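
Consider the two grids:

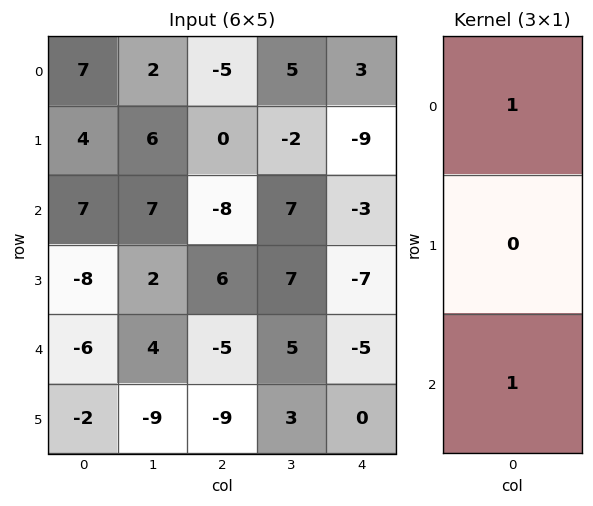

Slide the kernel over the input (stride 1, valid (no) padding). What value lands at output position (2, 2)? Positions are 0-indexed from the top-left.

The receptive field on the input at this output position is [-8 / 6 / -5]. Elementwise product with the kernel and sum: -8·1 + -5·1.

-13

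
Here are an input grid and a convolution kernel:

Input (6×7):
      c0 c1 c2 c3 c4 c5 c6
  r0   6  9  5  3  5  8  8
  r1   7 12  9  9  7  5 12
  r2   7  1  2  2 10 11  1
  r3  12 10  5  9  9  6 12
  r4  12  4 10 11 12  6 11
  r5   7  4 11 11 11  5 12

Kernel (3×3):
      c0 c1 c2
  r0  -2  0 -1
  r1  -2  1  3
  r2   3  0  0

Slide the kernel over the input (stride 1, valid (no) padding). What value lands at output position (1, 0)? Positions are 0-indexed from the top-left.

The receptive field on the input at this output position is [7 12 9 / 7 1 2 / 12 10 5]. Elementwise product with the kernel and sum: 7·-2 + 9·-1 + 7·-2 + 1·1 + 2·3 + 12·3.

6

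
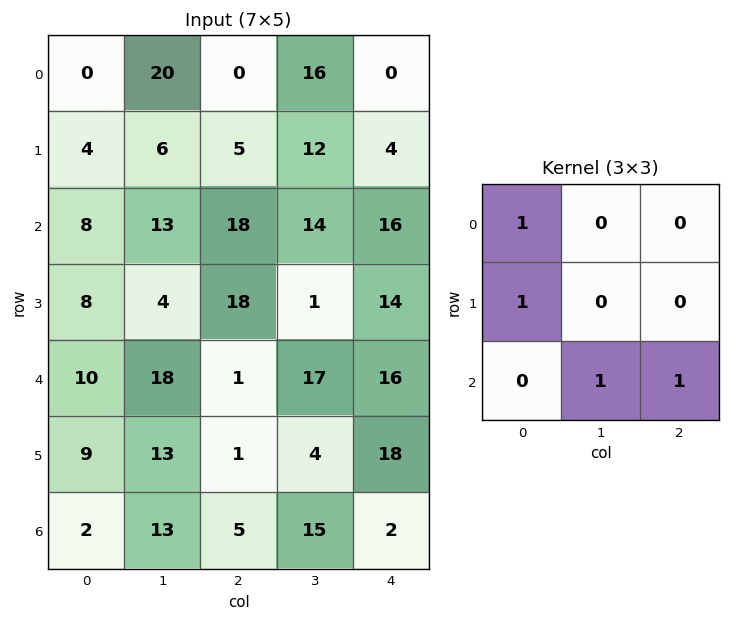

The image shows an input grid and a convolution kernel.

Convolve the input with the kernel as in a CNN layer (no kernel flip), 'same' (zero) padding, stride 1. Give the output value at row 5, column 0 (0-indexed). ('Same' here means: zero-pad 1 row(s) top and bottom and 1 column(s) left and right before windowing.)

The receptive field on the zero-padded input at this output position is [0 10 18 / 0 9 13 / 0 2 13]. Elementwise product with the kernel and sum: 0·1 + 0·1 + 2·1 + 13·1.

15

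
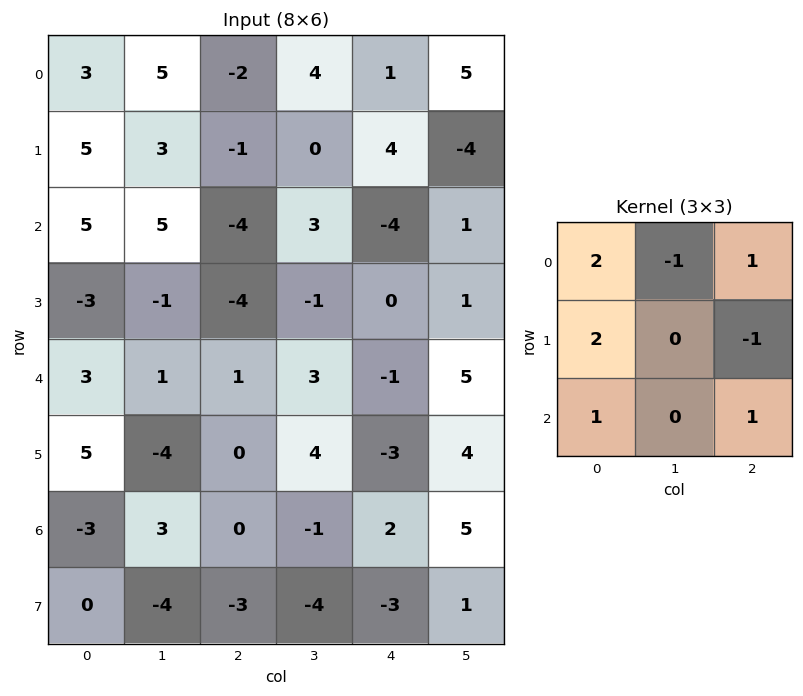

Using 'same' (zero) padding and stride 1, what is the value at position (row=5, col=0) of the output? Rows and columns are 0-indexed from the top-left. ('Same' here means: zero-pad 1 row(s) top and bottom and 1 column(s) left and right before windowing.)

The receptive field on the zero-padded input at this output position is [0 3 1 / 0 5 -4 / 0 -3 3]. Elementwise product with the kernel and sum: 0·2 + 3·-1 + 1·1 + 0·2 + -4·-1 + 0·1 + 3·1.

5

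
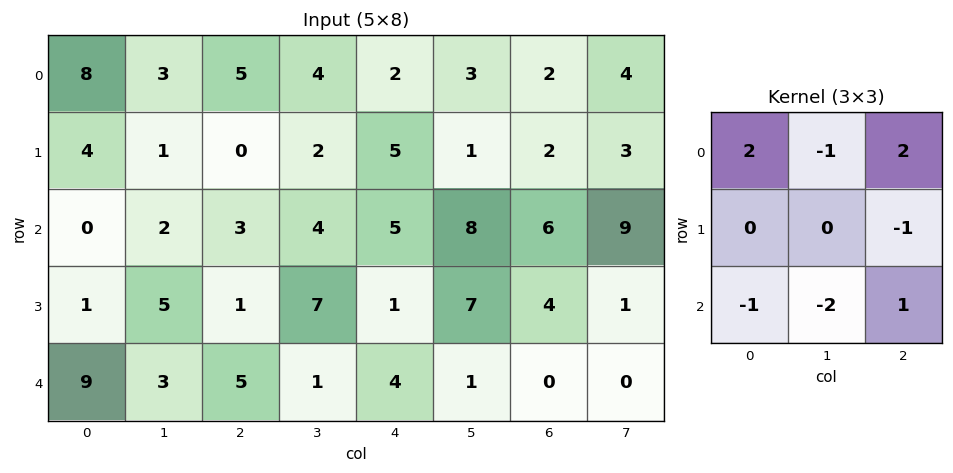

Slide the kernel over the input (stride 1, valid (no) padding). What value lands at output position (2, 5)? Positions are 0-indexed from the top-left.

The receptive field on the input at this output position is [8 6 9 / 7 4 1 / 1 0 0]. Elementwise product with the kernel and sum: 8·2 + 6·-1 + 9·2 + 1·-1 + 1·-1 + 0·-2 + 0·1.

26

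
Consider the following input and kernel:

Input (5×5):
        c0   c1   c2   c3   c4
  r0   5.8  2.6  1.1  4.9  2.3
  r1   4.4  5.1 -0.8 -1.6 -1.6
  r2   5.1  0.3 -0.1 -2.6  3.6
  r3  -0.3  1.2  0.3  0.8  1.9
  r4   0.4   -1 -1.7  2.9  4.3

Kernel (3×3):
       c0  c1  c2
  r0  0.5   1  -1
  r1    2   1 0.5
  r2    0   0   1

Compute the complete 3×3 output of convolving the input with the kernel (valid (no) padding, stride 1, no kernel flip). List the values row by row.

Output[0,0]: The receptive field on the input at this output position is [5.8 2.6 1.1 / 4.4 5.1 -0.8 / 5.1 0.3 -0.1]. Elementwise product with the kernel and sum: 5.8·0.5 + 2.6·1 + 1.1·-1 + 4.4·2 + 5.1·1 + -0.8·0.5 + -0.1·1.

17.8 3.5 2.75
18.85 3.35 0.5
2 8.65 0.4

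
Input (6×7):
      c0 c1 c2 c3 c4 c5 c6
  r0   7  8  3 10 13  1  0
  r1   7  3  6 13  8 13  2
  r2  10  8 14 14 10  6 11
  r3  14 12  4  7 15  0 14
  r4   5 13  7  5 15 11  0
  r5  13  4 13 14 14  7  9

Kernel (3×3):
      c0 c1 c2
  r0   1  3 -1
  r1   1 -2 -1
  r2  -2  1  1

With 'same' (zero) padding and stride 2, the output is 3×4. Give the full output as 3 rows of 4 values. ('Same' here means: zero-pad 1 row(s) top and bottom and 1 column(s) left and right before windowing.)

-12 5 -22 -23
16 -39 13 17
24 30 9 48

Output[0,0]: The receptive field on the zero-padded input at this output position is [0 0 0 / 0 7 8 / 0 7 3]. Elementwise product with the kernel and sum: 0·1 + 0·3 + 0·-1 + 0·1 + 7·-2 + 8·-1 + 0·-2 + 7·1 + 3·1.
Output[0,1]: The receptive field on the zero-padded input at this output position is [0 0 0 / 8 3 10 / 3 6 13]. Elementwise product with the kernel and sum: 0·1 + 0·3 + 0·-1 + 8·1 + 3·-2 + 10·-1 + 3·-2 + 6·1 + 13·1.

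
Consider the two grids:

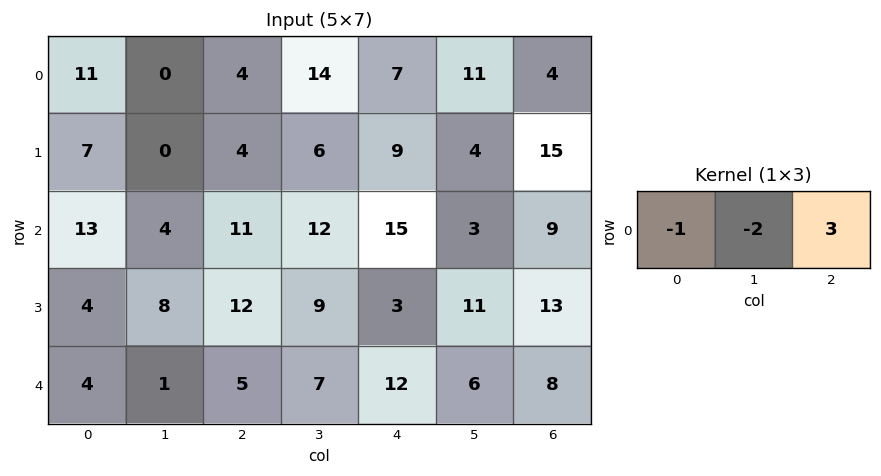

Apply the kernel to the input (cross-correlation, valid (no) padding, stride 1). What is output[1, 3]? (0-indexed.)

-12

The receptive field on the input at this output position is [6 9 4]. Elementwise product with the kernel and sum: 6·-1 + 9·-2 + 4·3.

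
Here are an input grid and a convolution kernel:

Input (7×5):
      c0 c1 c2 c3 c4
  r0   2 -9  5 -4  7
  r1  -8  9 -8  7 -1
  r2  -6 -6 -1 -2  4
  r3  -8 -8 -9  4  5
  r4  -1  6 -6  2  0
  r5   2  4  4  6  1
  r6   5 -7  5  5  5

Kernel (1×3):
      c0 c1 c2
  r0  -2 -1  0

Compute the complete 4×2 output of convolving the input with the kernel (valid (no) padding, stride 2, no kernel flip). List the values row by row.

Output[0,0]: The receptive field on the input at this output position is [2 -9 5]. Elementwise product with the kernel and sum: 2·-2 + -9·-1.

5 -6
18 4
-4 10
-3 -15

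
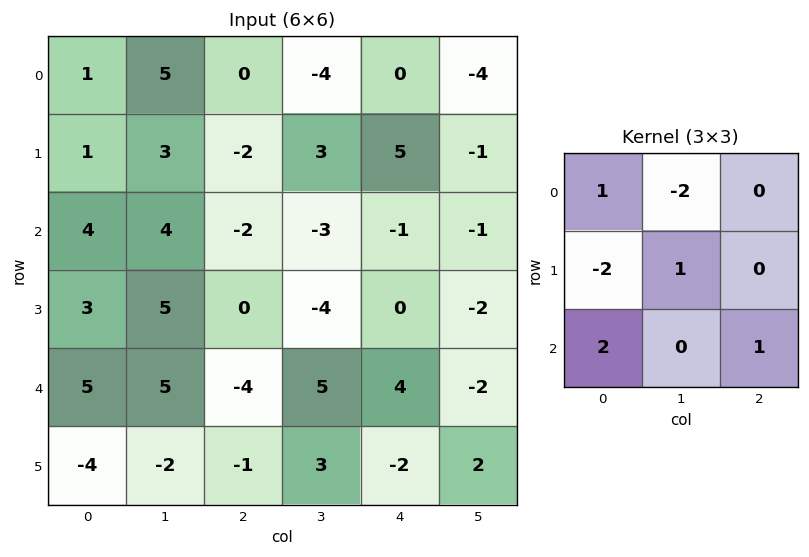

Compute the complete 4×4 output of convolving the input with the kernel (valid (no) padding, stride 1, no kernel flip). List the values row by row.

-2 2 10 -12
-3 3 -7 -12
1 13 -4 15
-21 -10 17 -2

Output[0,0]: The receptive field on the input at this output position is [1 5 0 / 1 3 -2 / 4 4 -2]. Elementwise product with the kernel and sum: 1·1 + 5·-2 + 1·-2 + 3·1 + 4·2 + -2·1.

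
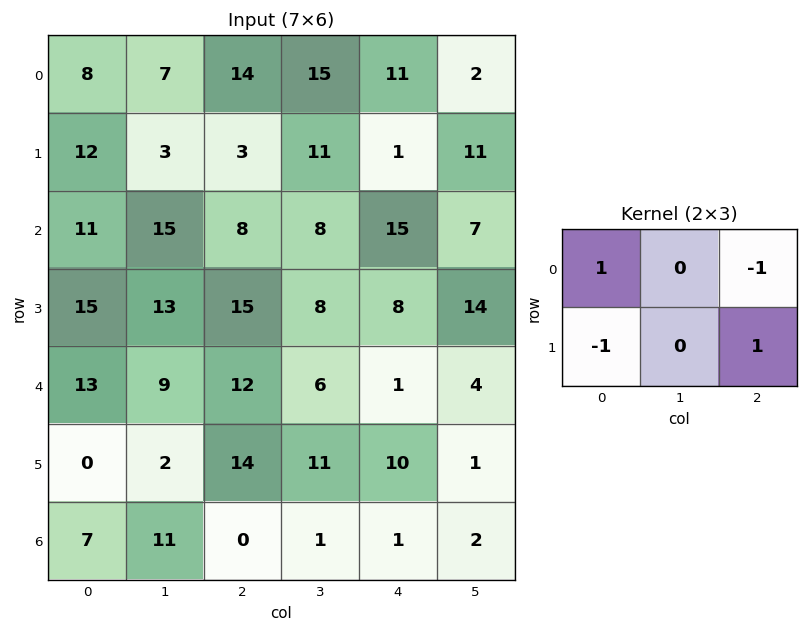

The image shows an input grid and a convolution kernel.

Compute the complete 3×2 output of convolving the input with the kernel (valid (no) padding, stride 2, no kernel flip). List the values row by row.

-15 1
3 -14
15 7

Output[0,0]: The receptive field on the input at this output position is [8 7 14 / 12 3 3]. Elementwise product with the kernel and sum: 8·1 + 14·-1 + 12·-1 + 3·1.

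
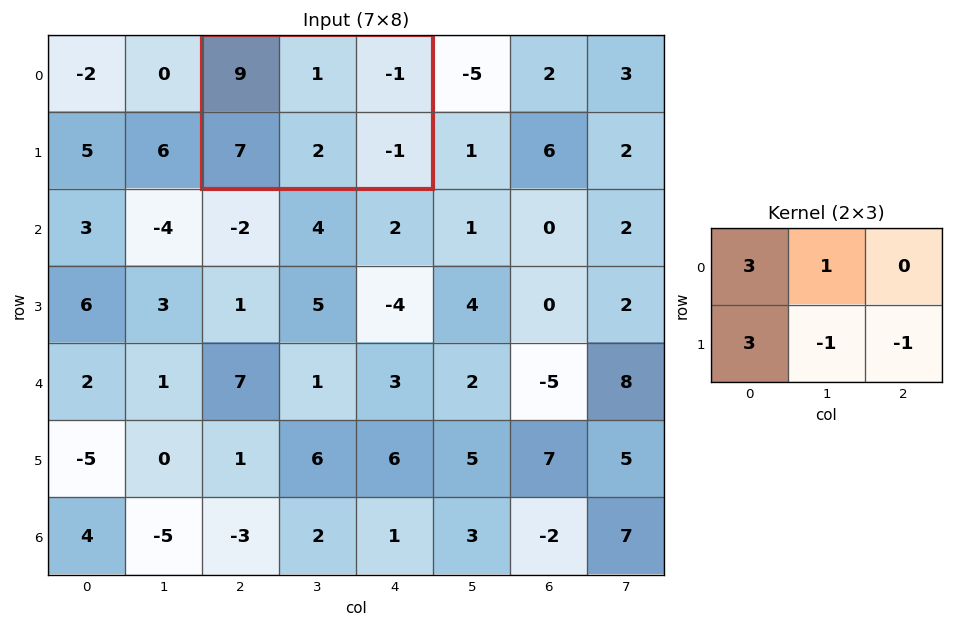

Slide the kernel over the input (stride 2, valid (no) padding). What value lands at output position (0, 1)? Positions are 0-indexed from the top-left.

The receptive field on the input at this output position is [9 1 -1 / 7 2 -1]. Elementwise product with the kernel and sum: 9·3 + 1·1 + 7·3 + 2·-1 + -1·-1.

48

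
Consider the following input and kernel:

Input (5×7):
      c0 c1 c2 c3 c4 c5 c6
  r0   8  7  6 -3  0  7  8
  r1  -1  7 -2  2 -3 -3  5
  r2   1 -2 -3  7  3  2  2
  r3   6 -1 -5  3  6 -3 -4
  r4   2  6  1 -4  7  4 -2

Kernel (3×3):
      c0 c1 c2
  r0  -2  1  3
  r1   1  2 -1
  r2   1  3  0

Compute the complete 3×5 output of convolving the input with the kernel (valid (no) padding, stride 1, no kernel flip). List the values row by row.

Output[0,0]: The receptive field on the input at this output position is [8 7 6 / -1 7 -2 / 1 -2 -3]. Elementwise product with the kernel and sum: 8·-2 + 7·1 + 6·3 + -1·1 + 7·2 + -2·-1 + 1·1 + -2·3.

19 -27 8 42 26
6 -41 9 16 20
16 17 6 30 25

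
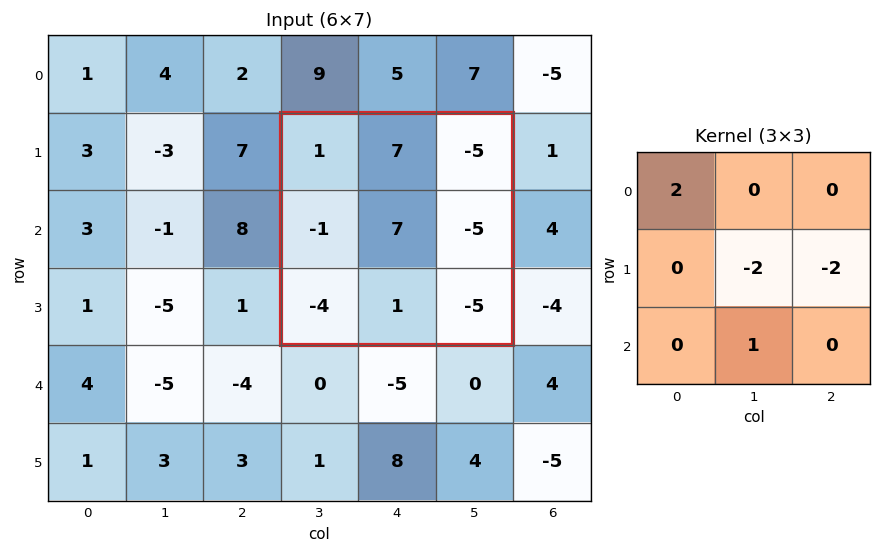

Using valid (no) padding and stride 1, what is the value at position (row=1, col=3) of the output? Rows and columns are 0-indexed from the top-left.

-1

The receptive field on the input at this output position is [1 7 -5 / -1 7 -5 / -4 1 -5]. Elementwise product with the kernel and sum: 1·2 + 7·-2 + -5·-2 + 1·1.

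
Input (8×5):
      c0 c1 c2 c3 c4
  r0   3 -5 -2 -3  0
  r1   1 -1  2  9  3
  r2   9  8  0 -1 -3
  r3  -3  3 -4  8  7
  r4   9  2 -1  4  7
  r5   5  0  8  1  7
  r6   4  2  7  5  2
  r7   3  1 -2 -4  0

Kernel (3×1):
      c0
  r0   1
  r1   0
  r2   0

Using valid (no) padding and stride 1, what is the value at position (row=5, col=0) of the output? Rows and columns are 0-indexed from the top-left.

The receptive field on the input at this output position is [5 / 4 / 3]. Elementwise product with the kernel and sum: 5·1.

5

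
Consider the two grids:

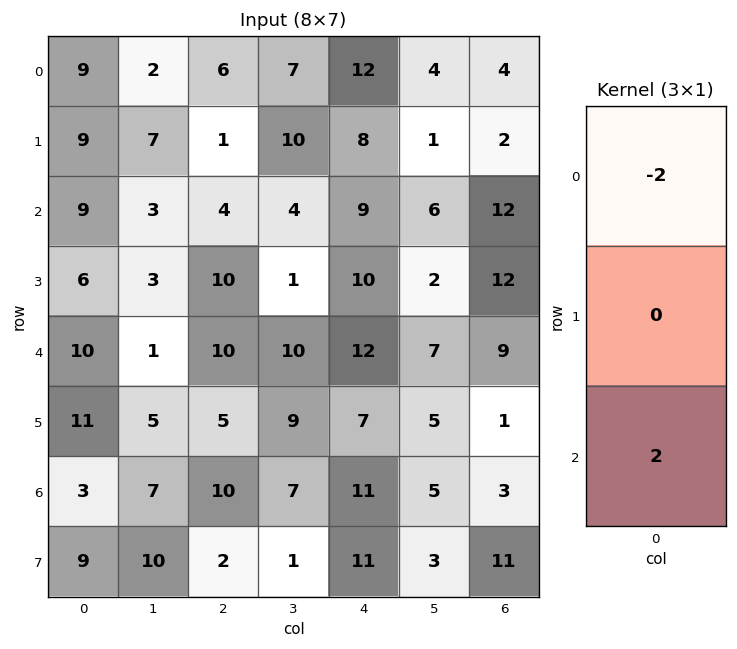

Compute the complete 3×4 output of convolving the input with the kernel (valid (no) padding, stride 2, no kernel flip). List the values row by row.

Output[0,0]: The receptive field on the input at this output position is [9 / 9 / 9]. Elementwise product with the kernel and sum: 9·-2 + 9·2.
Output[0,1]: The receptive field on the input at this output position is [6 / 1 / 4]. Elementwise product with the kernel and sum: 6·-2 + 4·2.

0 -4 -6 16
2 12 6 -6
-14 0 -2 -12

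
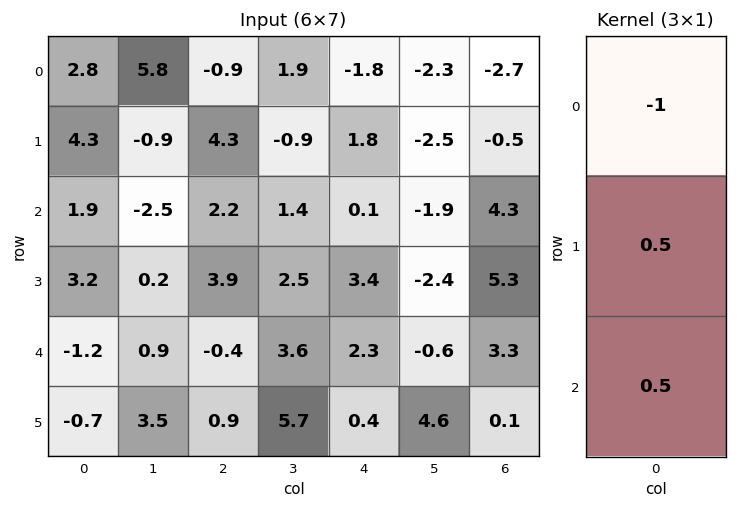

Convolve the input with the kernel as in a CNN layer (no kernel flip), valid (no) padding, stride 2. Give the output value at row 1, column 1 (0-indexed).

The receptive field on the input at this output position is [2.2 / 3.9 / -0.4]. Elementwise product with the kernel and sum: 2.2·-1 + 3.9·0.5 + -0.4·0.5.

-0.45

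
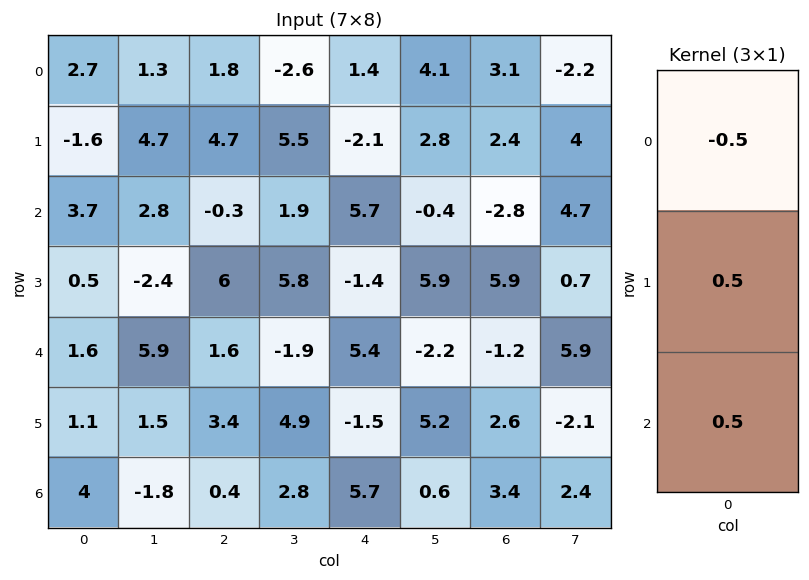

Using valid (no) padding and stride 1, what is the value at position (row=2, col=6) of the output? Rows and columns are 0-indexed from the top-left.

3.75

The receptive field on the input at this output position is [-2.8 / 5.9 / -1.2]. Elementwise product with the kernel and sum: -2.8·-0.5 + 5.9·0.5 + -1.2·0.5.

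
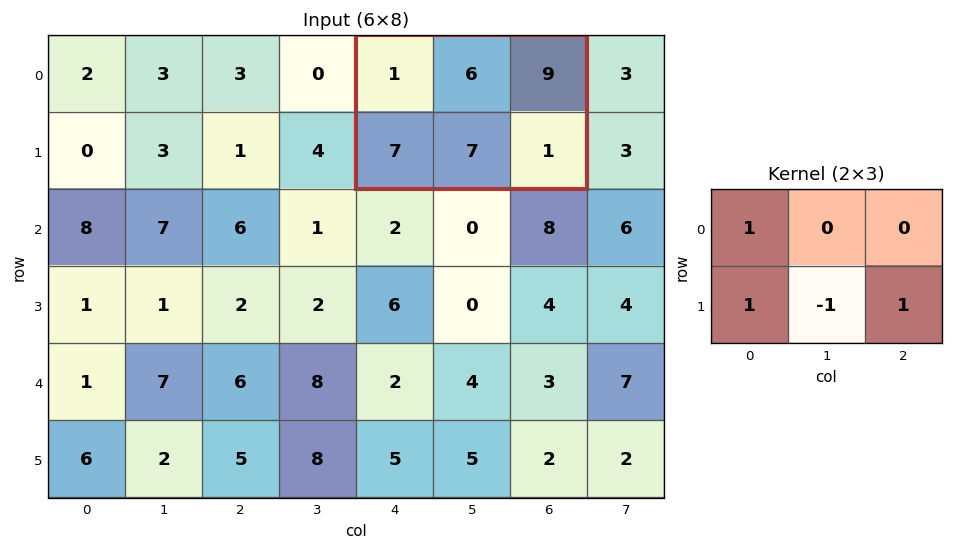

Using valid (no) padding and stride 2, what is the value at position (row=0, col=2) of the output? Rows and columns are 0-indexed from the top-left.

The receptive field on the input at this output position is [1 6 9 / 7 7 1]. Elementwise product with the kernel and sum: 1·1 + 7·1 + 7·-1 + 1·1.

2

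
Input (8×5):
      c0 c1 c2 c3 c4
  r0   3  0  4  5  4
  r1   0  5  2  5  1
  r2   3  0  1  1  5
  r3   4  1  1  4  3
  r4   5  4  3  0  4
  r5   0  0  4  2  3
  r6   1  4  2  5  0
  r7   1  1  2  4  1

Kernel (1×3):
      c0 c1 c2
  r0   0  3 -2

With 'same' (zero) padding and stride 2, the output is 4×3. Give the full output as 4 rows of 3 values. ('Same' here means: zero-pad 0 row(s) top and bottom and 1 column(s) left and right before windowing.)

Output[0,0]: The receptive field on the zero-padded input at this output position is [0 3 0]. Elementwise product with the kernel and sum: 3·3 + 0·-2.

9 2 12
9 1 15
7 9 12
-5 -4 0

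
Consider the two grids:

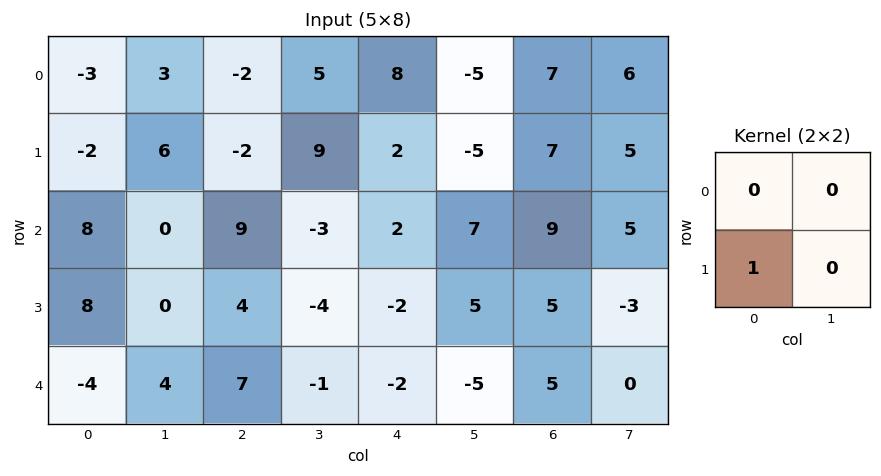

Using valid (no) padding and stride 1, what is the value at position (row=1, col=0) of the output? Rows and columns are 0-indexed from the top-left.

The receptive field on the input at this output position is [-2 6 / 8 0]. Elementwise product with the kernel and sum: 8·1.

8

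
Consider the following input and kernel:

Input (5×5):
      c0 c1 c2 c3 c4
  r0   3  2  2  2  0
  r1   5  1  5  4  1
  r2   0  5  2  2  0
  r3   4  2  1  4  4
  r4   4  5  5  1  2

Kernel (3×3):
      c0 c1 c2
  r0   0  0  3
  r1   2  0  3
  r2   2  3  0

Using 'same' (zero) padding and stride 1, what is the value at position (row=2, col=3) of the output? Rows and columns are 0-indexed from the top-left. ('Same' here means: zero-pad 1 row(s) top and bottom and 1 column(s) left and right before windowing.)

The receptive field on the zero-padded input at this output position is [5 4 1 / 2 2 0 / 1 4 4]. Elementwise product with the kernel and sum: 1·3 + 2·2 + 0·3 + 1·2 + 4·3.

21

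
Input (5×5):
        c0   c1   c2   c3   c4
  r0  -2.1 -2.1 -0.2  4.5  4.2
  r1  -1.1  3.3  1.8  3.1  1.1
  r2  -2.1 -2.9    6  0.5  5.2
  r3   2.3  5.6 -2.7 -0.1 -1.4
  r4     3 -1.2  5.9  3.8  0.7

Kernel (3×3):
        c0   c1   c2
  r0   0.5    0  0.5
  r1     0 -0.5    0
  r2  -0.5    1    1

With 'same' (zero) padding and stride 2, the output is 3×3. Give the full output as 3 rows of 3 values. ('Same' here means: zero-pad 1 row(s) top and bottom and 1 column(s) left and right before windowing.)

3.25 3.35 -2.55
10.6 -5.4 -2.4
1.3 -0.2 -0.4

Output[0,0]: The receptive field on the zero-padded input at this output position is [0 0 0 / 0 -2.1 -2.1 / 0 -1.1 3.3]. Elementwise product with the kernel and sum: 0·0.5 + 0·0.5 + -2.1·-0.5 + 0·-0.5 + -1.1·1 + 3.3·1.
Output[0,1]: The receptive field on the zero-padded input at this output position is [0 0 0 / -2.1 -0.2 4.5 / 3.3 1.8 3.1]. Elementwise product with the kernel and sum: 0·0.5 + 0·0.5 + -0.2·-0.5 + 3.3·-0.5 + 1.8·1 + 3.1·1.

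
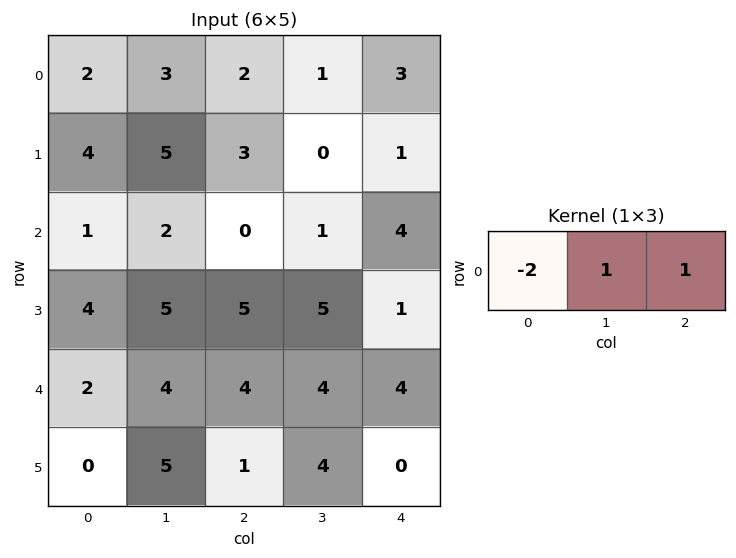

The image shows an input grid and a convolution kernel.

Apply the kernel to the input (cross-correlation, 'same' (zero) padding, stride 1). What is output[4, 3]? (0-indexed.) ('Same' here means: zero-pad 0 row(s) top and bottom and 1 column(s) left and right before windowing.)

The receptive field on the zero-padded input at this output position is [4 4 4]. Elementwise product with the kernel and sum: 4·-2 + 4·1 + 4·1.

0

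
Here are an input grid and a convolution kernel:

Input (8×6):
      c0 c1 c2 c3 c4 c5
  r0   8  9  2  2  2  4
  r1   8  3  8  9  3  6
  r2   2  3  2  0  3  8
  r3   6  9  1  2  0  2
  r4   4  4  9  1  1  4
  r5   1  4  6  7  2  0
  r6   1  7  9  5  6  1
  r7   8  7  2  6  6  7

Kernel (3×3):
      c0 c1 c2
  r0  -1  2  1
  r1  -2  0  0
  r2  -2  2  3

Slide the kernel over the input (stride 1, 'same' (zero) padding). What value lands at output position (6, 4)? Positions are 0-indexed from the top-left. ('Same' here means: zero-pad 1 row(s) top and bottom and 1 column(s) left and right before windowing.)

8

The receptive field on the zero-padded input at this output position is [7 2 0 / 5 6 1 / 6 6 7]. Elementwise product with the kernel and sum: 7·-1 + 2·2 + 0·1 + 5·-2 + 6·-2 + 6·2 + 7·3.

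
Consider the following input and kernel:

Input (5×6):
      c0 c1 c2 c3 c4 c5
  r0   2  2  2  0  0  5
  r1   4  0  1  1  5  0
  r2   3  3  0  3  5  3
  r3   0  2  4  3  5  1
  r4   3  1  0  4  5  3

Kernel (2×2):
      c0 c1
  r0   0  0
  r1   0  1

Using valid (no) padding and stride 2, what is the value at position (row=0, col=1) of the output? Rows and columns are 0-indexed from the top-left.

1

The receptive field on the input at this output position is [2 0 / 1 1]. Elementwise product with the kernel and sum: 1·1.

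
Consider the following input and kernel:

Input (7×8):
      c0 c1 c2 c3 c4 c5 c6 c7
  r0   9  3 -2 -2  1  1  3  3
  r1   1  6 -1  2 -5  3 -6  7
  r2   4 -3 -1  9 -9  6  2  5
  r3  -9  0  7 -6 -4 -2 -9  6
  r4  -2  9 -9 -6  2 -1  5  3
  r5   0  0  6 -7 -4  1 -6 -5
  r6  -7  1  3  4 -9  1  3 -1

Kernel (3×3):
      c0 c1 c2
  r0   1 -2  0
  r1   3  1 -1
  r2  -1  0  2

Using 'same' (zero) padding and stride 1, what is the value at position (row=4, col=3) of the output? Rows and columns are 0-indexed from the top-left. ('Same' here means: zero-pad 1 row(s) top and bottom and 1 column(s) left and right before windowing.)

-30

The receptive field on the zero-padded input at this output position is [7 -6 -4 / -9 -6 2 / 6 -7 -4]. Elementwise product with the kernel and sum: 7·1 + -6·-2 + -9·3 + -6·1 + 2·-1 + 6·-1 + -4·2.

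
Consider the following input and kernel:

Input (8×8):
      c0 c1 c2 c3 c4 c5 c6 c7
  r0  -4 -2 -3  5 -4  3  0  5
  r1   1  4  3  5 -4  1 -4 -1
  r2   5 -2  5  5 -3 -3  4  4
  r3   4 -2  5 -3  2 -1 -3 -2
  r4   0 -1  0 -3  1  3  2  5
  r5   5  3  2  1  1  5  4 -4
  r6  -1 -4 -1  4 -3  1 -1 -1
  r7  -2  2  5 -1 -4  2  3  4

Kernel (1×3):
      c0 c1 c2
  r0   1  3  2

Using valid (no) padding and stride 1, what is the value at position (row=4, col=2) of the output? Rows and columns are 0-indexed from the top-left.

-7

The receptive field on the input at this output position is [0 -3 1]. Elementwise product with the kernel and sum: 0·1 + -3·3 + 1·2.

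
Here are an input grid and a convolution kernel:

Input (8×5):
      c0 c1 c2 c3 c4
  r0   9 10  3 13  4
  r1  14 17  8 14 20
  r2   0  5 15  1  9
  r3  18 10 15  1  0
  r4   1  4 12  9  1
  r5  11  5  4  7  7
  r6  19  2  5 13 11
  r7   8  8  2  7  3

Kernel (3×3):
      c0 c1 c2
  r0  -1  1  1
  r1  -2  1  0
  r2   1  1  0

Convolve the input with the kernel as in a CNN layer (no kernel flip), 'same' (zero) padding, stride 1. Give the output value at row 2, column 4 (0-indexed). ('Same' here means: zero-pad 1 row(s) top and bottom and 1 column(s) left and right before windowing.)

The receptive field on the zero-padded input at this output position is [14 20 0 / 1 9 0 / 1 0 0]. Elementwise product with the kernel and sum: 14·-1 + 20·1 + 0·1 + 1·-2 + 9·1 + 1·1 + 0·1.

14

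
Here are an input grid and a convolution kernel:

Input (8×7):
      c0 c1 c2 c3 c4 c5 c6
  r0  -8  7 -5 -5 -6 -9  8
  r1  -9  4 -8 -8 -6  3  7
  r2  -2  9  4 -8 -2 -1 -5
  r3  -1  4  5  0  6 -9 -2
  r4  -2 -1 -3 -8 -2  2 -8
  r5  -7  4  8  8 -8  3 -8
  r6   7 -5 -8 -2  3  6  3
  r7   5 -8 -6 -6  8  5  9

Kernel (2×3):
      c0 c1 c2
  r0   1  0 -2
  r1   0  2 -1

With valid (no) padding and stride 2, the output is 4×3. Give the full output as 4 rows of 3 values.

18 -3 -23
-7 2 -8
4 25 28
13 -34 -2

Output[0,0]: The receptive field on the input at this output position is [-8 7 -5 / -9 4 -8]. Elementwise product with the kernel and sum: -8·1 + -5·-2 + 4·2 + -8·-1.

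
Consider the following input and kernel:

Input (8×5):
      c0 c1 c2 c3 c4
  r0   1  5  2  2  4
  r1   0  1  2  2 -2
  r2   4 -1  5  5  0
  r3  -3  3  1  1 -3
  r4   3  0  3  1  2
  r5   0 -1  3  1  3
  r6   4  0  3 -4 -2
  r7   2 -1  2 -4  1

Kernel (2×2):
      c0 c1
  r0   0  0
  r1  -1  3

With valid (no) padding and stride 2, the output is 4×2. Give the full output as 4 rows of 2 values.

3 4
12 2
-3 0
-5 -14

Output[0,0]: The receptive field on the input at this output position is [1 5 / 0 1]. Elementwise product with the kernel and sum: 0·-1 + 1·3.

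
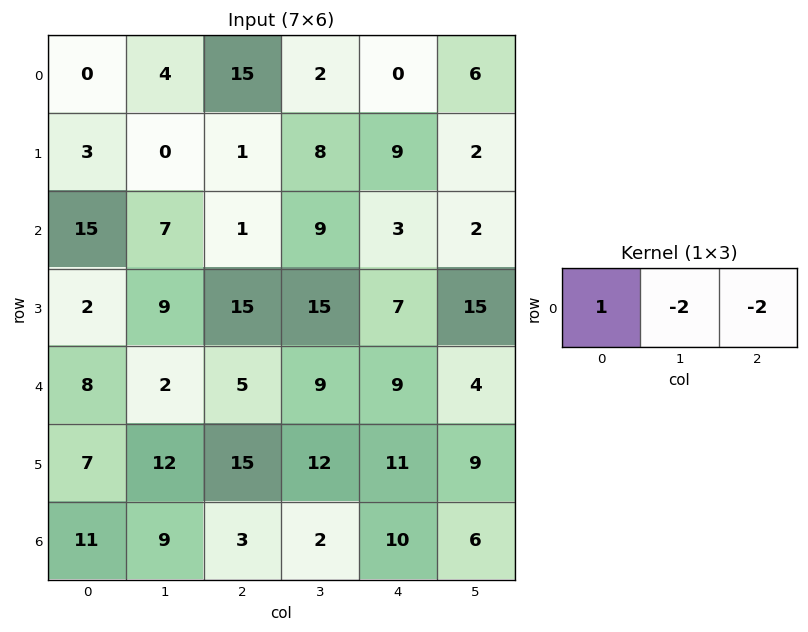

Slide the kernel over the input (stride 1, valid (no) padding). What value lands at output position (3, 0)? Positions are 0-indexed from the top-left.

-46

The receptive field on the input at this output position is [2 9 15]. Elementwise product with the kernel and sum: 2·1 + 9·-2 + 15·-2.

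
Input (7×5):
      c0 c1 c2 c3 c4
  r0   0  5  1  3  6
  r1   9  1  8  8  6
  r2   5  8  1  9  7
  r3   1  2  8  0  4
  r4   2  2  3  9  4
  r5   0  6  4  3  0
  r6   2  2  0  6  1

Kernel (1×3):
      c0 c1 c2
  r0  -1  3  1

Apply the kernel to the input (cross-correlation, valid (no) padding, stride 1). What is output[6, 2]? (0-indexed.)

The receptive field on the input at this output position is [0 6 1]. Elementwise product with the kernel and sum: 0·-1 + 6·3 + 1·1.

19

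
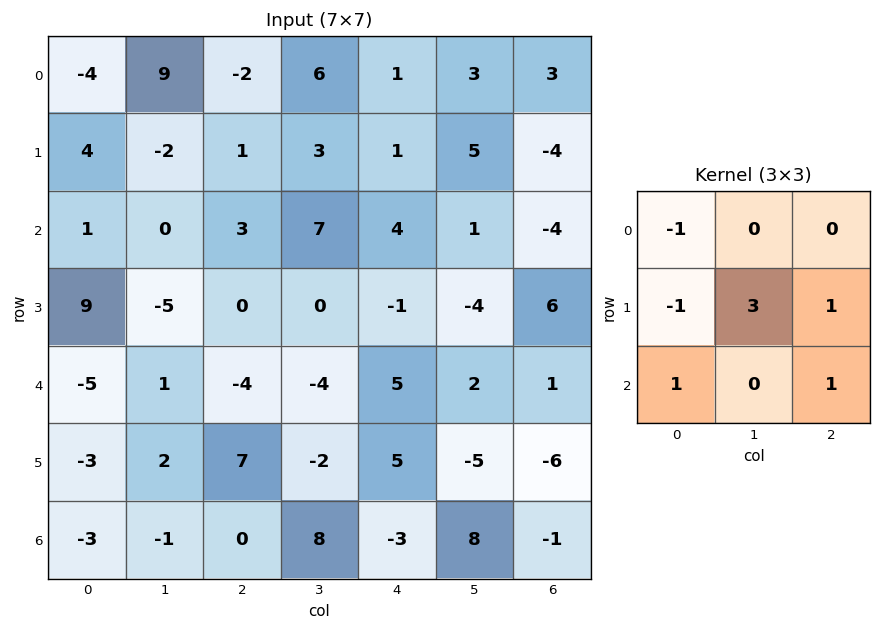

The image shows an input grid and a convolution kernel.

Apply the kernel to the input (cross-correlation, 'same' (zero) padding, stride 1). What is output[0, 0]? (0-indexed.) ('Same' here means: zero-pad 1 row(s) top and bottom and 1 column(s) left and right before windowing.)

-5

The receptive field on the zero-padded input at this output position is [0 0 0 / 0 -4 9 / 0 4 -2]. Elementwise product with the kernel and sum: 0·-1 + 0·-1 + -4·3 + 9·1 + 0·1 + -2·1.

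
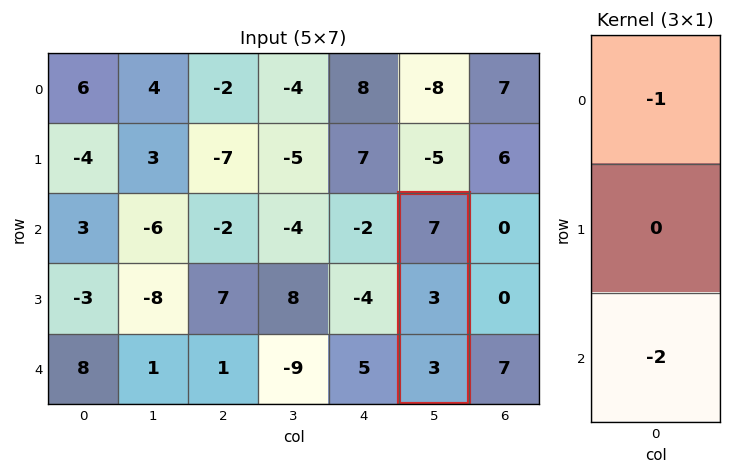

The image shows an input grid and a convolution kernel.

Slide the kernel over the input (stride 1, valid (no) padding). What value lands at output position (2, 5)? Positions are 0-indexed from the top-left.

The receptive field on the input at this output position is [7 / 3 / 3]. Elementwise product with the kernel and sum: 7·-1 + 3·-2.

-13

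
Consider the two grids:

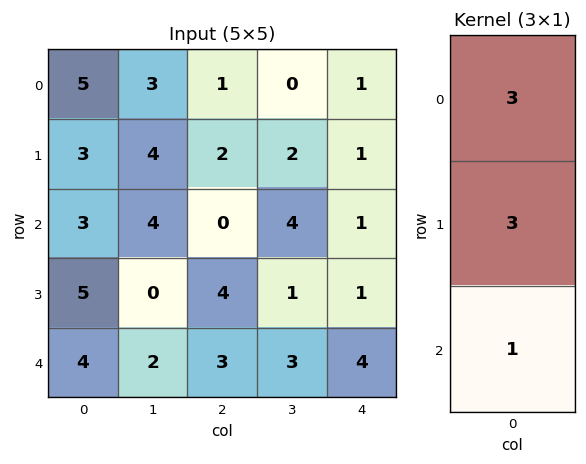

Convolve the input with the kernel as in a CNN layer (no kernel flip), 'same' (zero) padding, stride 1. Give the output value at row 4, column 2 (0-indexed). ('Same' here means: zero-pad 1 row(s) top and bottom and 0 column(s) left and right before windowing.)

The receptive field on the zero-padded input at this output position is [4 / 3 / 0]. Elementwise product with the kernel and sum: 4·3 + 3·3 + 0·1.

21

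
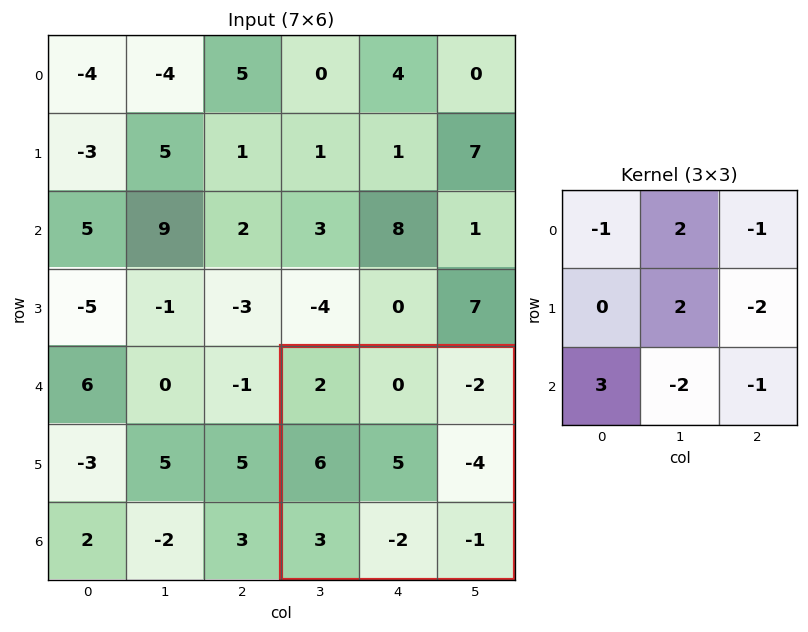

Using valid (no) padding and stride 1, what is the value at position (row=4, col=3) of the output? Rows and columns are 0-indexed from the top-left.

32

The receptive field on the input at this output position is [2 0 -2 / 6 5 -4 / 3 -2 -1]. Elementwise product with the kernel and sum: 2·-1 + 0·2 + -2·-1 + 5·2 + -4·-2 + 3·3 + -2·-2 + -1·-1.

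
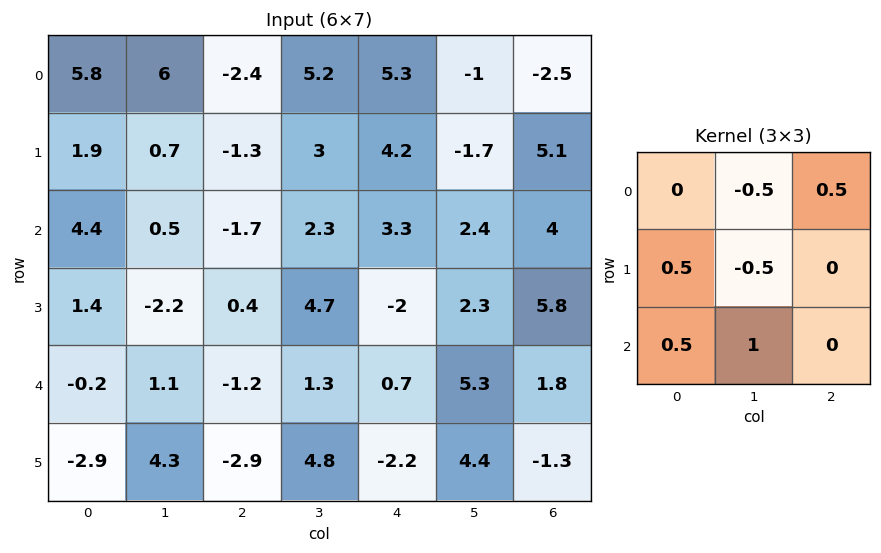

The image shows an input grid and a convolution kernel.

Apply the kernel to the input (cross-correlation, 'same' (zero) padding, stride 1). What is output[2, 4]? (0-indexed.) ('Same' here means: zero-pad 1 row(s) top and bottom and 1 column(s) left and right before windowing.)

The receptive field on the zero-padded input at this output position is [3 4.2 -1.7 / 2.3 3.3 2.4 / 4.7 -2 2.3]. Elementwise product with the kernel and sum: 4.2·-0.5 + -1.7·0.5 + 2.3·0.5 + 3.3·-0.5 + 4.7·0.5 + -2·1.

-3.1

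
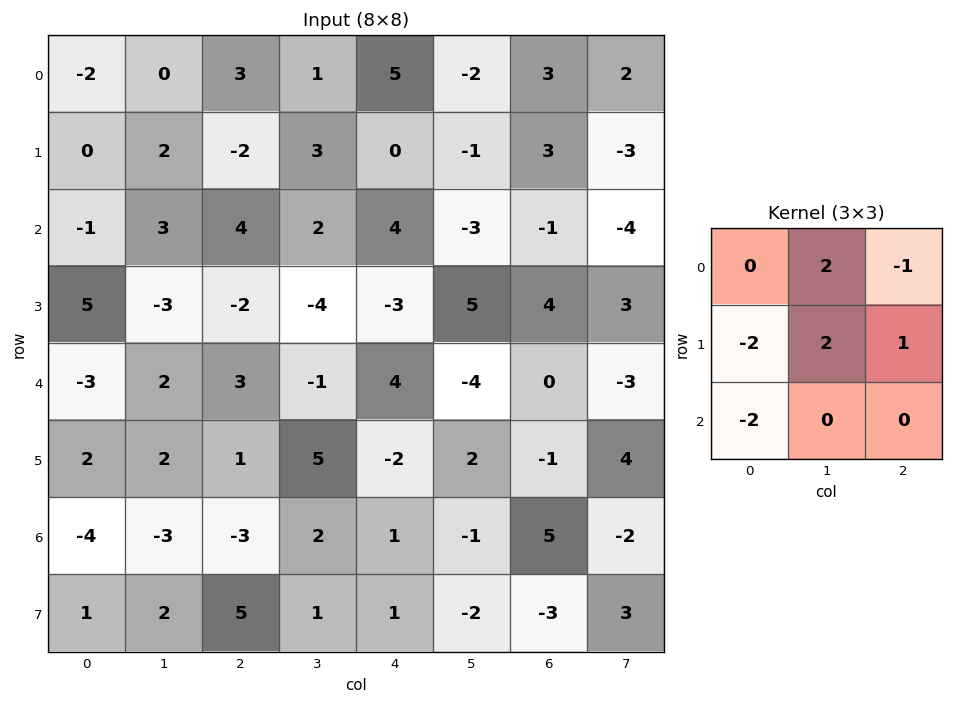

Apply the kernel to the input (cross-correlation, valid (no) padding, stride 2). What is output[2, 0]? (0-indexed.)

10

The receptive field on the input at this output position is [-3 2 3 / 2 2 1 / -4 -3 -3]. Elementwise product with the kernel and sum: 2·2 + 3·-1 + 2·-2 + 2·2 + 1·1 + -4·-2.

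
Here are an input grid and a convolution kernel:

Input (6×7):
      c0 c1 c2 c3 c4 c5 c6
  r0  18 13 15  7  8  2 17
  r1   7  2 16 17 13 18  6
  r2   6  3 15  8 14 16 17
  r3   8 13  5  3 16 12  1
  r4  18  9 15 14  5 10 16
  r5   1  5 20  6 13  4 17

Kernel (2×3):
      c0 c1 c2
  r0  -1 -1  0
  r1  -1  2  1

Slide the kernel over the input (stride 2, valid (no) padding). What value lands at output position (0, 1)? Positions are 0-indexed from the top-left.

The receptive field on the input at this output position is [15 7 8 / 16 17 13]. Elementwise product with the kernel and sum: 15·-1 + 7·-1 + 16·-1 + 17·2 + 13·1.

9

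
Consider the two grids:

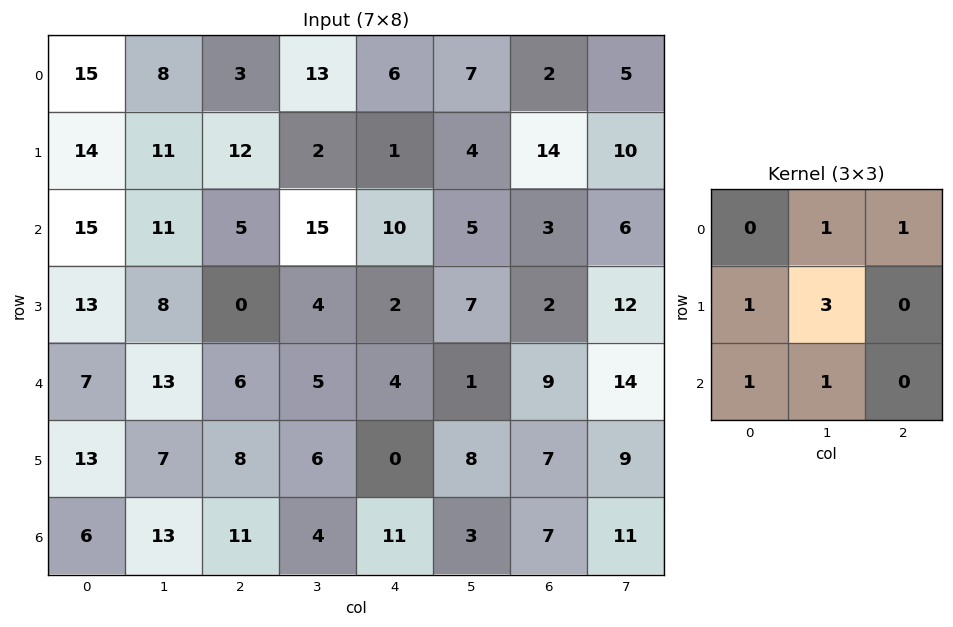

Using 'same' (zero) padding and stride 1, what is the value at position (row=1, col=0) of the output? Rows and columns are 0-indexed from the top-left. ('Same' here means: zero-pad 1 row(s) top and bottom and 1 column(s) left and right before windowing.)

The receptive field on the zero-padded input at this output position is [0 15 8 / 0 14 11 / 0 15 11]. Elementwise product with the kernel and sum: 15·1 + 8·1 + 0·1 + 14·3 + 0·1 + 15·1.

80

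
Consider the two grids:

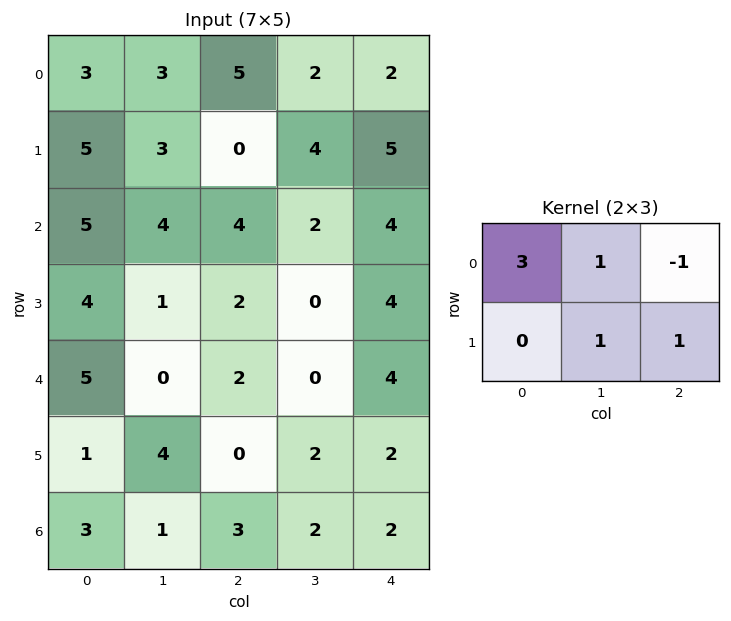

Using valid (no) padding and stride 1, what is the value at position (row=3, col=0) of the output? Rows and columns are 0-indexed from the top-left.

13

The receptive field on the input at this output position is [4 1 2 / 5 0 2]. Elementwise product with the kernel and sum: 4·3 + 1·1 + 2·-1 + 0·1 + 2·1.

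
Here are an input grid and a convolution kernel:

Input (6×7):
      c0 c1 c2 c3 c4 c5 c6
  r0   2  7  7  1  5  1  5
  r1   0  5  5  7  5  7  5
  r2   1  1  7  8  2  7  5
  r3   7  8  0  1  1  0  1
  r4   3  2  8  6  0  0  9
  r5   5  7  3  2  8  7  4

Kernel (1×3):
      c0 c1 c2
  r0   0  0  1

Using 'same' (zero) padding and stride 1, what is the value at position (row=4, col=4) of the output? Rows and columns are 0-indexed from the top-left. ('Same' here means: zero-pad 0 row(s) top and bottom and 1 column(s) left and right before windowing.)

The receptive field on the zero-padded input at this output position is [6 0 0]. Elementwise product with the kernel and sum: 0·1.

0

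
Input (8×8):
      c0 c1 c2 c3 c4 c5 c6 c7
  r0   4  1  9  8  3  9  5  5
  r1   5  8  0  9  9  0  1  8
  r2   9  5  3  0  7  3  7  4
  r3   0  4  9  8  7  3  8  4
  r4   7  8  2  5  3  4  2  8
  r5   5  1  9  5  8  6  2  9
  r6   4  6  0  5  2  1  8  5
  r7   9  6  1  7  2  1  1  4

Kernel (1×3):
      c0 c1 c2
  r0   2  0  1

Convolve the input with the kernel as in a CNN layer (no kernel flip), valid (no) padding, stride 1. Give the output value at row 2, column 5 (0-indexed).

10

The receptive field on the input at this output position is [3 7 4]. Elementwise product with the kernel and sum: 3·2 + 4·1.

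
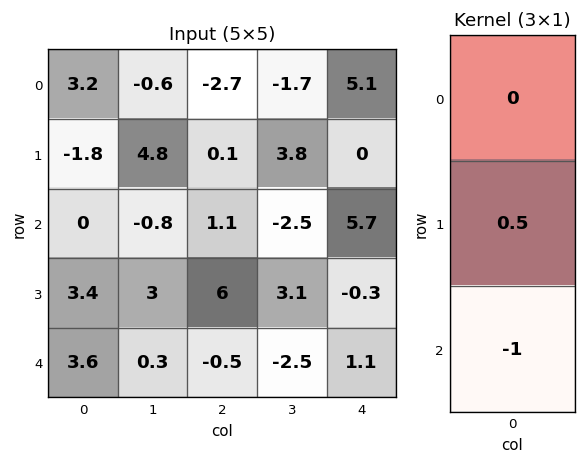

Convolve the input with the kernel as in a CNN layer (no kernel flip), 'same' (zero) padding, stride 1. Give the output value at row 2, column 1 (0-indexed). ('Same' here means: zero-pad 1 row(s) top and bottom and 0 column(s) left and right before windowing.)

The receptive field on the zero-padded input at this output position is [4.8 / -0.8 / 3]. Elementwise product with the kernel and sum: -0.8·0.5 + 3·-1.

-3.4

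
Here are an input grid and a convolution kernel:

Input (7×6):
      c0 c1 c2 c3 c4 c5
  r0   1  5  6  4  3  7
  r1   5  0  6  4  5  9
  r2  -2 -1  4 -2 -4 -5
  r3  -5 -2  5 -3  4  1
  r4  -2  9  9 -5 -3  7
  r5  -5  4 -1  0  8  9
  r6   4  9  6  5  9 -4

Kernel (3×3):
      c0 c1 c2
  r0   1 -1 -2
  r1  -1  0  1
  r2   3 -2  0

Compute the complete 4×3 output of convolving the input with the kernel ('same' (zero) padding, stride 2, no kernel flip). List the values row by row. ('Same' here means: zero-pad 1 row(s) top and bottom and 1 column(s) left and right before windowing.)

-5 -13 5
4 -31 -39
28 -1 -13
6 1 -35

Output[0,0]: The receptive field on the zero-padded input at this output position is [0 0 0 / 0 1 5 / 0 5 0]. Elementwise product with the kernel and sum: 0·1 + 0·-1 + 0·-2 + 0·-1 + 5·1 + 0·3 + 5·-2.
Output[0,1]: The receptive field on the zero-padded input at this output position is [0 0 0 / 5 6 4 / 0 6 4]. Elementwise product with the kernel and sum: 0·1 + 0·-1 + 0·-2 + 5·-1 + 4·1 + 0·3 + 6·-2.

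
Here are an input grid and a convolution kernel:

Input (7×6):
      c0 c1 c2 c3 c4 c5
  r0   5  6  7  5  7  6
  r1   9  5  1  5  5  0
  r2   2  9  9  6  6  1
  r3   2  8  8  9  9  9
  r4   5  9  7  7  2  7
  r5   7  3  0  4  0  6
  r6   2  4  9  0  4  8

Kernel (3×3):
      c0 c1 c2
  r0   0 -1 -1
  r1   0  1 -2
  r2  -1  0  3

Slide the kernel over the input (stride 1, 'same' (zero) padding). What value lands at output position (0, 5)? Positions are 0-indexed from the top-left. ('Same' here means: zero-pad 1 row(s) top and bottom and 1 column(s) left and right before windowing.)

1

The receptive field on the zero-padded input at this output position is [0 0 0 / 7 6 0 / 5 0 0]. Elementwise product with the kernel and sum: 0·-1 + 0·-1 + 6·1 + 0·-2 + 5·-1 + 0·3.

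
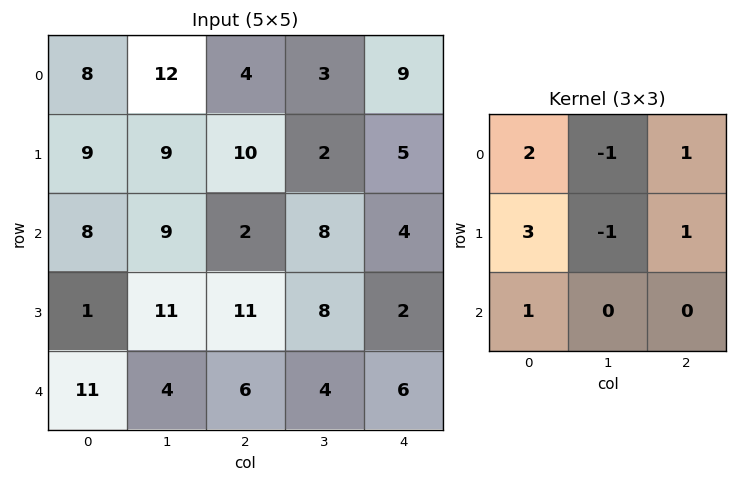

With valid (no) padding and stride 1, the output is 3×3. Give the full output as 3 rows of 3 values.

Output[0,0]: The receptive field on the input at this output position is [8 12 4 / 9 9 10 / 8 9 2]. Elementwise product with the kernel and sum: 8·2 + 12·-1 + 4·1 + 9·3 + 9·-1 + 10·1 + 8·1.
Output[0,1]: The receptive field on the input at this output position is [12 4 3 / 9 10 2 / 9 2 8]. Elementwise product with the kernel and sum: 12·2 + 4·-1 + 3·1 + 9·3 + 10·-1 + 2·1 + 9·1.

44 51 49
37 54 36
23 58 33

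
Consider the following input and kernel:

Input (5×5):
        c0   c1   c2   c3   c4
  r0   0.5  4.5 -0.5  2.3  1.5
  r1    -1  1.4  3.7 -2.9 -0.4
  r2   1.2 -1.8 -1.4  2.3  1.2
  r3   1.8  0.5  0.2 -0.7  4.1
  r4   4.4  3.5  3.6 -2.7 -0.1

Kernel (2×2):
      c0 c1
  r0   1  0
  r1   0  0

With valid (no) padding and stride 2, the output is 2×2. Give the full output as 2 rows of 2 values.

0.5 -0.5
1.2 -1.4

Output[0,0]: The receptive field on the input at this output position is [0.5 4.5 / -1 1.4]. Elementwise product with the kernel and sum: 0.5·1.
Output[0,1]: The receptive field on the input at this output position is [-0.5 2.3 / 3.7 -2.9]. Elementwise product with the kernel and sum: -0.5·1.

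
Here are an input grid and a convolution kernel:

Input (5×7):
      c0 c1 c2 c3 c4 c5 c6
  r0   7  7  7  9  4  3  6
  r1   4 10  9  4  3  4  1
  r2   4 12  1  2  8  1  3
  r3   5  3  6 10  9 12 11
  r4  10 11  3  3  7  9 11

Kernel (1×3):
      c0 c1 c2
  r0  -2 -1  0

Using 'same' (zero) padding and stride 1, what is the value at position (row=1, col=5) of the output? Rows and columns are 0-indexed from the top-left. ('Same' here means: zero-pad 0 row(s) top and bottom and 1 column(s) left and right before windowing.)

The receptive field on the zero-padded input at this output position is [3 4 1]. Elementwise product with the kernel and sum: 3·-2 + 4·-1.

-10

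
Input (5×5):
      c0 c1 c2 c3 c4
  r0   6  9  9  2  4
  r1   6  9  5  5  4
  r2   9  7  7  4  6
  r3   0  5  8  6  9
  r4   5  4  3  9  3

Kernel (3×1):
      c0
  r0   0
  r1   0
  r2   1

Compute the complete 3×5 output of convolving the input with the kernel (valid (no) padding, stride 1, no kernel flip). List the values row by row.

9 7 7 4 6
0 5 8 6 9
5 4 3 9 3

Output[0,0]: The receptive field on the input at this output position is [6 / 6 / 9]. Elementwise product with the kernel and sum: 9·1.
Output[0,1]: The receptive field on the input at this output position is [9 / 9 / 7]. Elementwise product with the kernel and sum: 7·1.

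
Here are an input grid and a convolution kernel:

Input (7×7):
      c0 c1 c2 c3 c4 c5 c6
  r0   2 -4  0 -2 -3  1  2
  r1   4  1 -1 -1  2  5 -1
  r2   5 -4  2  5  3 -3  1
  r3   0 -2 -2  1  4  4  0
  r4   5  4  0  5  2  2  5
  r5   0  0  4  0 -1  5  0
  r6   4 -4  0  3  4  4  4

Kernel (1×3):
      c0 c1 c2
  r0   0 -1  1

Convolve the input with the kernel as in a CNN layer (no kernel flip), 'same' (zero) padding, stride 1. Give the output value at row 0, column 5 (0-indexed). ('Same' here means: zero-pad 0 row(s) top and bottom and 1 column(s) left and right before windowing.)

1

The receptive field on the zero-padded input at this output position is [-3 1 2]. Elementwise product with the kernel and sum: 1·-1 + 2·1.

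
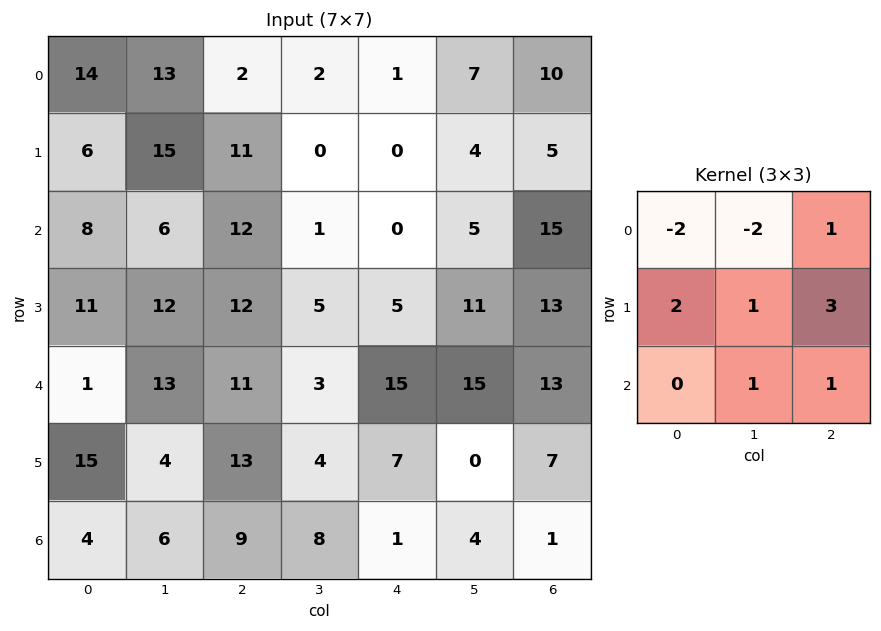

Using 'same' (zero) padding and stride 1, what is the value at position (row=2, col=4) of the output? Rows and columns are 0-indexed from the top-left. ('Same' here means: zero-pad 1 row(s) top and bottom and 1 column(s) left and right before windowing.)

The receptive field on the zero-padded input at this output position is [0 0 4 / 1 0 5 / 5 5 11]. Elementwise product with the kernel and sum: 0·-2 + 0·-2 + 4·1 + 1·2 + 0·1 + 5·3 + 5·1 + 11·1.

37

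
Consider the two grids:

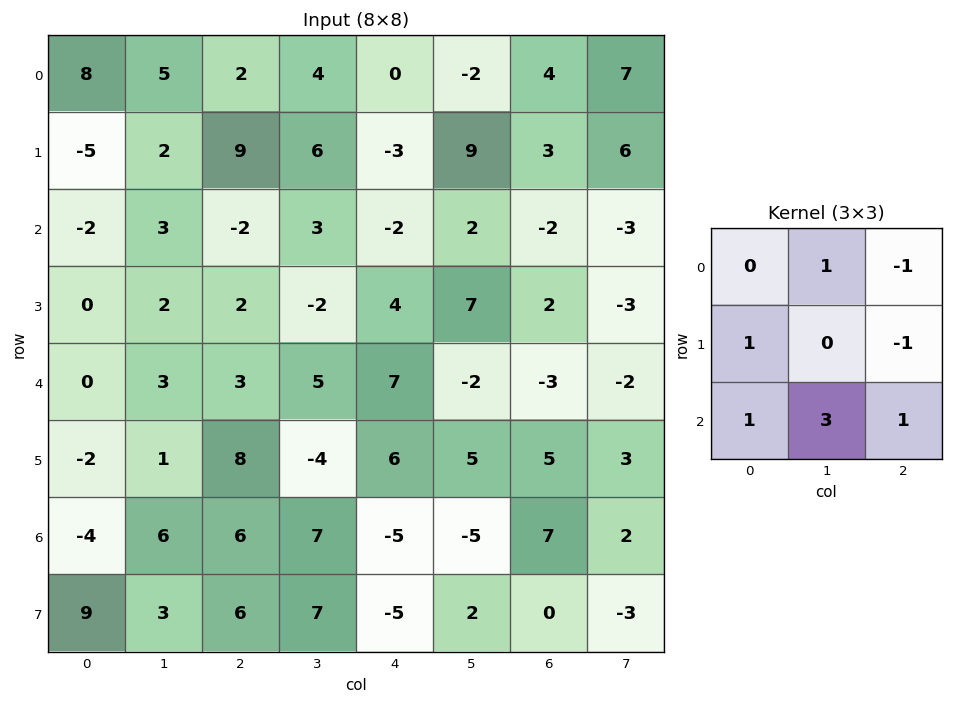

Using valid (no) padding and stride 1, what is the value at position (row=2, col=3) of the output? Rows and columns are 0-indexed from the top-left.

The receptive field on the input at this output position is [3 -2 2 / -2 4 7 / 5 7 -2]. Elementwise product with the kernel and sum: -2·1 + 2·-1 + -2·1 + 7·-1 + 5·1 + 7·3 + -2·1.

11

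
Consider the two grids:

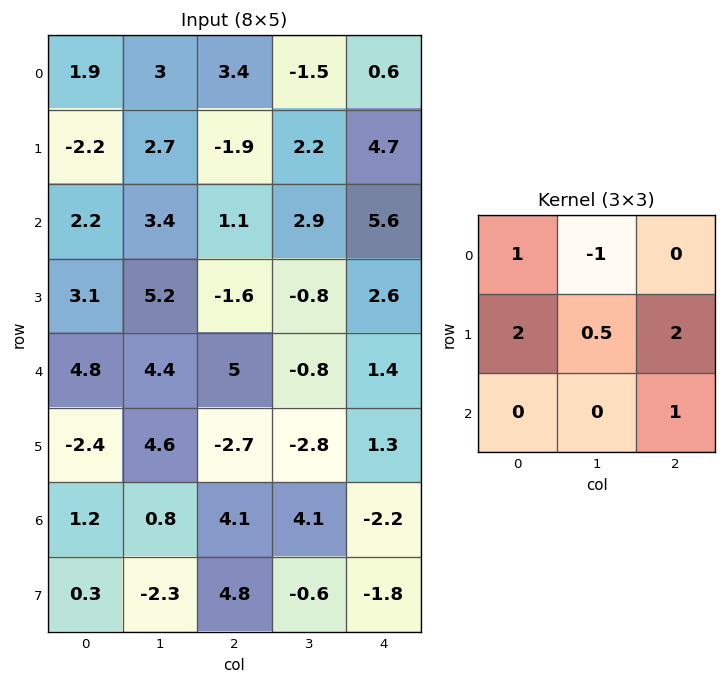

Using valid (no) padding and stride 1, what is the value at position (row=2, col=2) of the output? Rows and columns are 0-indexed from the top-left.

The receptive field on the input at this output position is [1.1 2.9 5.6 / -1.6 -0.8 2.6 / 5 -0.8 1.4]. Elementwise product with the kernel and sum: 1.1·1 + 2.9·-1 + -1.6·2 + -0.8·0.5 + 2.6·2 + 1.4·1.

1.2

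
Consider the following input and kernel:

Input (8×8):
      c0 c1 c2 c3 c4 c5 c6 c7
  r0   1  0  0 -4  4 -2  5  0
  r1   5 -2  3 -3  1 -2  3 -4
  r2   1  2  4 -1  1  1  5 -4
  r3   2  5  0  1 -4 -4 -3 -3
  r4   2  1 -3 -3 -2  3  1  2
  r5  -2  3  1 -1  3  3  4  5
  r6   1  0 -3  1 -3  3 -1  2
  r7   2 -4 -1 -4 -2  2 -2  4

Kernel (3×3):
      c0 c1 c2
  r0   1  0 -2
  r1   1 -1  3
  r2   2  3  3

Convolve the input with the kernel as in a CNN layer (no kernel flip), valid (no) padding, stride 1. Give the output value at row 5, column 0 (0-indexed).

-23

The receptive field on the input at this output position is [-2 3 1 / 1 0 -3 / 2 -4 -1]. Elementwise product with the kernel and sum: -2·1 + 1·-2 + 1·1 + 0·-1 + -3·3 + 2·2 + -4·3 + -1·3.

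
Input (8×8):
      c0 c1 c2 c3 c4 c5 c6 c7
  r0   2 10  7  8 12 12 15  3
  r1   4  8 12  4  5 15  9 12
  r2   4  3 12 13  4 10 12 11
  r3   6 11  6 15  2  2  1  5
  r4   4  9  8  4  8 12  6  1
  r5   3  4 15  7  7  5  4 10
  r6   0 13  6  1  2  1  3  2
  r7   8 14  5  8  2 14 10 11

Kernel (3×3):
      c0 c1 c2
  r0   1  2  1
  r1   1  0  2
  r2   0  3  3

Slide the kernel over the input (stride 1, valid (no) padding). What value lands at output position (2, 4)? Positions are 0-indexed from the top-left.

The receptive field on the input at this output position is [4 10 12 / 2 2 1 / 8 12 6]. Elementwise product with the kernel and sum: 4·1 + 10·2 + 12·1 + 2·1 + 1·2 + 12·3 + 6·3.

94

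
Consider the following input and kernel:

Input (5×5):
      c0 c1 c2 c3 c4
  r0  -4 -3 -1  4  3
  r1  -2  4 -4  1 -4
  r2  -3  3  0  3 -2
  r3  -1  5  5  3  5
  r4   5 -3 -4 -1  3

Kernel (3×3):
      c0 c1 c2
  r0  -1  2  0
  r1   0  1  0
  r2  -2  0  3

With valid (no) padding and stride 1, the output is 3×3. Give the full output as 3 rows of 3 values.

8 0 4
30 -13 14
-8 5 26

Output[0,0]: The receptive field on the input at this output position is [-4 -3 -1 / -2 4 -4 / -3 3 0]. Elementwise product with the kernel and sum: -4·-1 + -3·2 + 4·1 + -3·-2 + 0·3.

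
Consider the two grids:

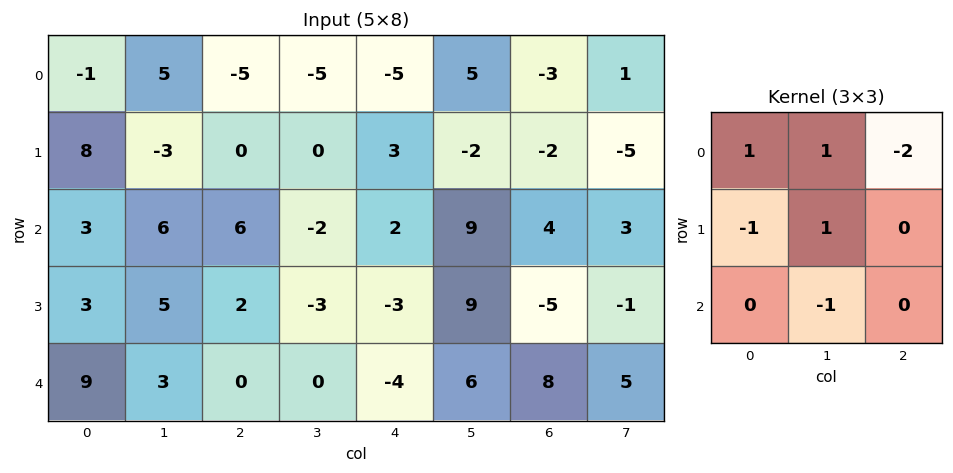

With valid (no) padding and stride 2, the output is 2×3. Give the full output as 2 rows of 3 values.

Output[0,0]: The receptive field on the input at this output position is [-1 5 -5 / 8 -3 0 / 3 6 6]. Elementwise product with the kernel and sum: -1·1 + 5·1 + -5·-2 + 8·-1 + -3·1 + 6·-1.
Output[0,1]: The receptive field on the input at this output position is [-5 -5 -5 / 0 0 3 / 6 -2 2]. Elementwise product with the kernel and sum: -5·1 + -5·1 + -5·-2 + 0·-1 + 0·1 + -2·-1.

-3 2 -8
-4 -5 9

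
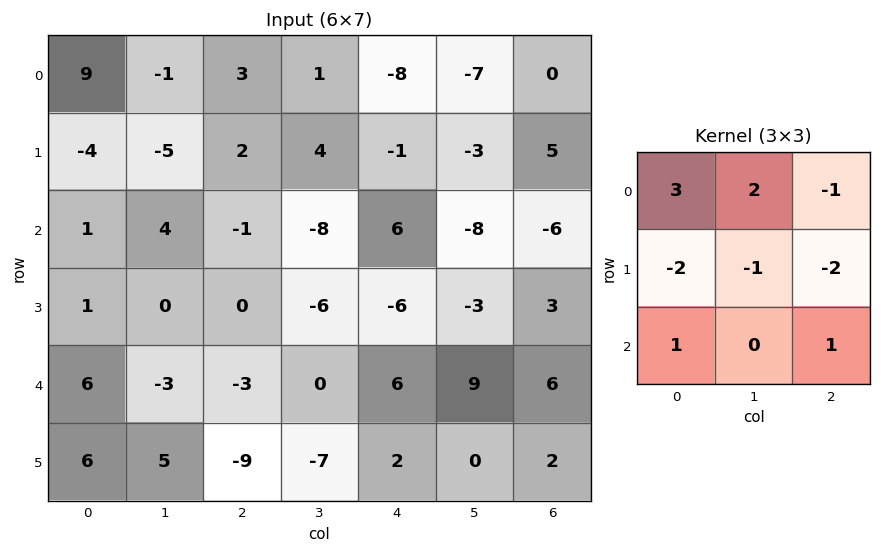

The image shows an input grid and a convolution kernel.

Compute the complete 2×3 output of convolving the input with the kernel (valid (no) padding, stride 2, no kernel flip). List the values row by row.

31 18 -43
13 -4 29

Output[0,0]: The receptive field on the input at this output position is [9 -1 3 / -4 -5 2 / 1 4 -1]. Elementwise product with the kernel and sum: 9·3 + -1·2 + 3·-1 + -4·-2 + -5·-1 + 2·-2 + 1·1 + -1·1.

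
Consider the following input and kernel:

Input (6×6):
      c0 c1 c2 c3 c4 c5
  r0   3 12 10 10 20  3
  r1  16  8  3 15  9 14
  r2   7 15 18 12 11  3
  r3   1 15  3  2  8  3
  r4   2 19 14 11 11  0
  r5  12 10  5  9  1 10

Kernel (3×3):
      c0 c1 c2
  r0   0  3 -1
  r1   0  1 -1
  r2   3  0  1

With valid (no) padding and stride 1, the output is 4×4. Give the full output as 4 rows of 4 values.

70 65 81 91
24 47 54 30
59 111 72 68
88 49 14 69

Output[0,0]: The receptive field on the input at this output position is [3 12 10 / 16 8 3 / 7 15 18]. Elementwise product with the kernel and sum: 12·3 + 10·-1 + 8·1 + 3·-1 + 7·3 + 18·1.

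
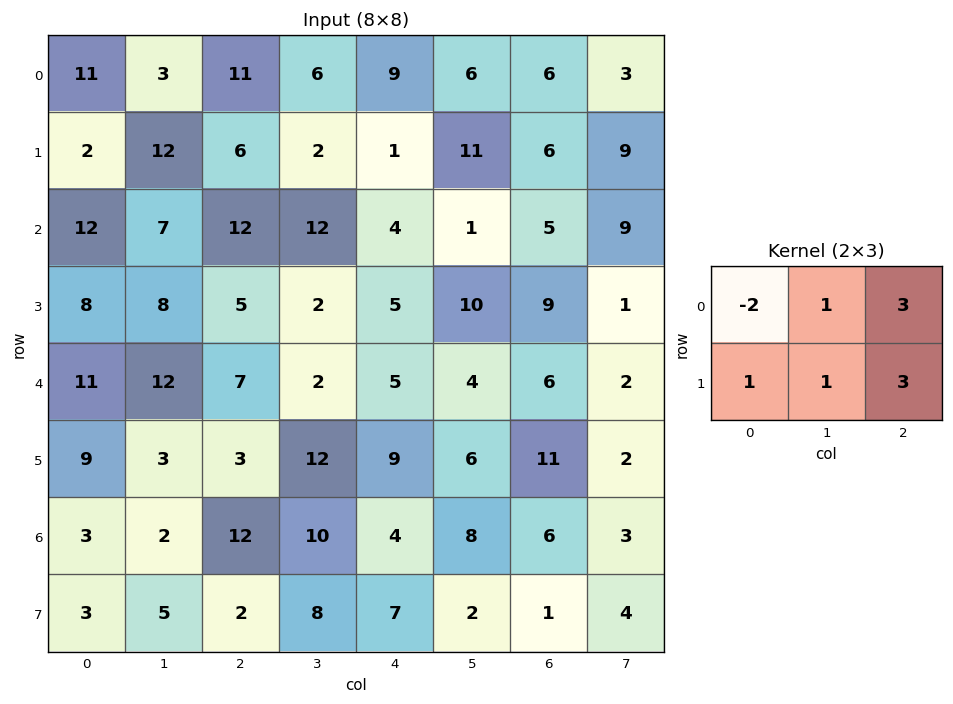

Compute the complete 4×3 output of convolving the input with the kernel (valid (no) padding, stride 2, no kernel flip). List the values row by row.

Output[0,0]: The receptive field on the input at this output position is [11 3 11 / 2 12 6]. Elementwise product with the kernel and sum: 11·-2 + 3·1 + 11·3 + 2·1 + 12·1 + 6·3.
Output[0,1]: The receptive field on the input at this output position is [11 6 9 / 6 2 1]. Elementwise product with the kernel and sum: 11·-2 + 6·1 + 9·3 + 6·1 + 2·1 + 1·3.

46 22 36
50 22 50
32 45 60
46 29 30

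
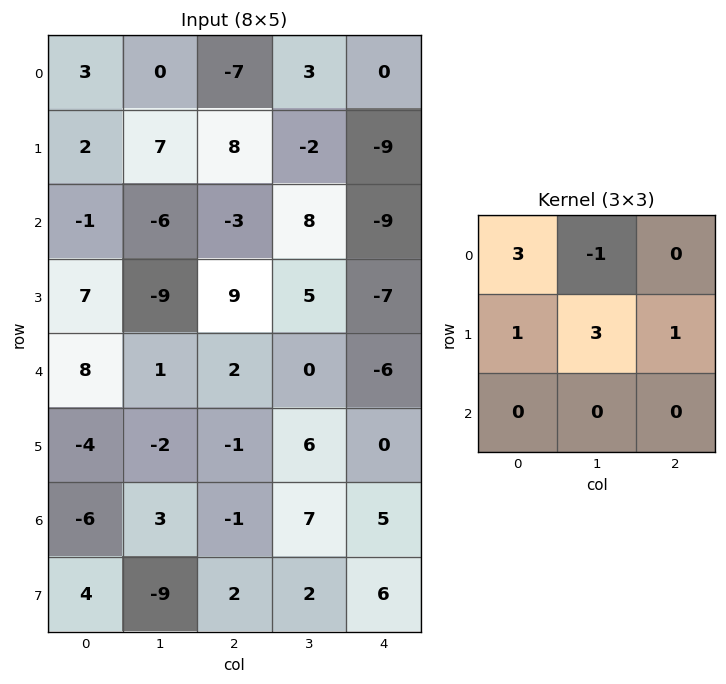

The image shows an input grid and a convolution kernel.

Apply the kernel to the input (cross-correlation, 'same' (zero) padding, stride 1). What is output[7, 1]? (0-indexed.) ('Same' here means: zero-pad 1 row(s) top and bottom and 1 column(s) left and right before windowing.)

The receptive field on the zero-padded input at this output position is [-6 3 -1 / 4 -9 2 / 0 0 0]. Elementwise product with the kernel and sum: -6·3 + 3·-1 + 4·1 + -9·3 + 2·1.

-42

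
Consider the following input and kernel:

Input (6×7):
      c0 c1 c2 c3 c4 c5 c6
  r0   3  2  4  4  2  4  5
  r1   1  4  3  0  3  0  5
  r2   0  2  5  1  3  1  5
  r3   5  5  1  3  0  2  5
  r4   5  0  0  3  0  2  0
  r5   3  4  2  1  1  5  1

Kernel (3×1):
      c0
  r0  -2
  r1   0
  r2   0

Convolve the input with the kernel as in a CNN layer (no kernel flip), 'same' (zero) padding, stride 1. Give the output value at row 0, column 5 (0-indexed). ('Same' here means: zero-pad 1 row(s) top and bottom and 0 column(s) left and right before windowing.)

0

The receptive field on the zero-padded input at this output position is [0 / 4 / 0]. Elementwise product with the kernel and sum: 0·-2.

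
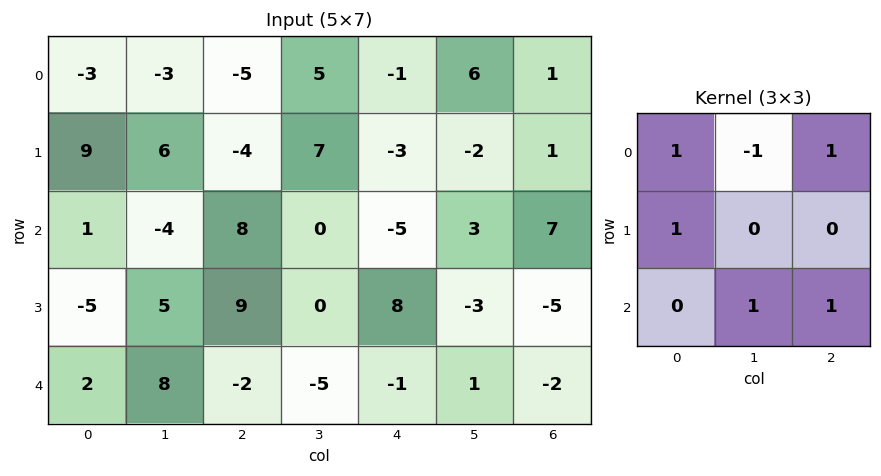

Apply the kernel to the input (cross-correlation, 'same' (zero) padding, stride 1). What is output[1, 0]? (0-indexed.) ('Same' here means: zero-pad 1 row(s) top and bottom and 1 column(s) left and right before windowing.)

-3

The receptive field on the zero-padded input at this output position is [0 -3 -3 / 0 9 6 / 0 1 -4]. Elementwise product with the kernel and sum: 0·1 + -3·-1 + -3·1 + 0·1 + 1·1 + -4·1.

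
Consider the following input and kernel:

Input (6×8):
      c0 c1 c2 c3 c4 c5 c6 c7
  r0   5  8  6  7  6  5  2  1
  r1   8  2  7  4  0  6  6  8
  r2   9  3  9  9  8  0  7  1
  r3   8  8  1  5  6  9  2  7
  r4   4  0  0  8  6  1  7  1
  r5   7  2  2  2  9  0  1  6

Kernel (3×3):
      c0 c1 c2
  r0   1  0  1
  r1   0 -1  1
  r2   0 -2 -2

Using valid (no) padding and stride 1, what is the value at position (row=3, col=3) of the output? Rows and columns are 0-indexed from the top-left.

-9

The receptive field on the input at this output position is [5 6 9 / 8 6 1 / 2 9 0]. Elementwise product with the kernel and sum: 5·1 + 9·1 + 6·-1 + 1·1 + 9·-2 + 0·-2.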